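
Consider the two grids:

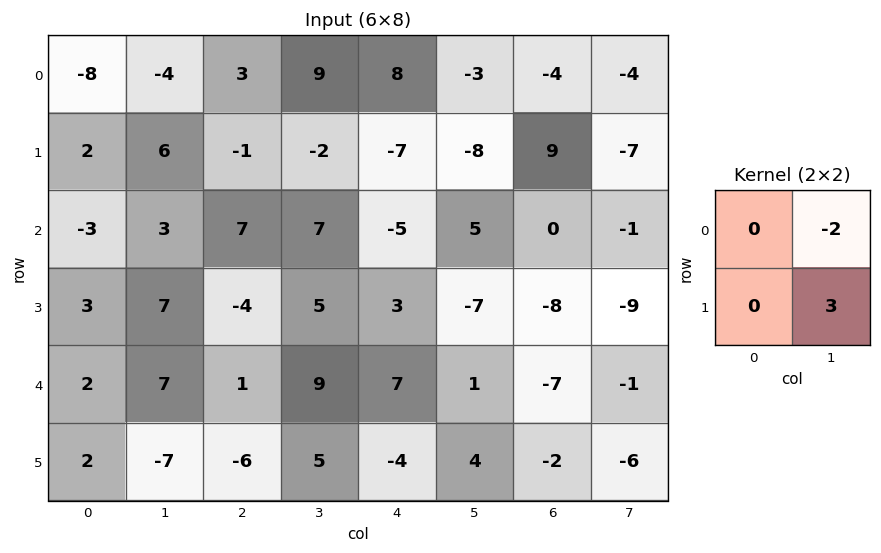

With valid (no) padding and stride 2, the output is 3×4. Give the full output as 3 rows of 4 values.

26 -24 -18 -13
15 1 -31 -25
-35 -3 10 -16

Output[0,0]: The receptive field on the input at this output position is [-8 -4 / 2 6]. Elementwise product with the kernel and sum: -4·-2 + 6·3.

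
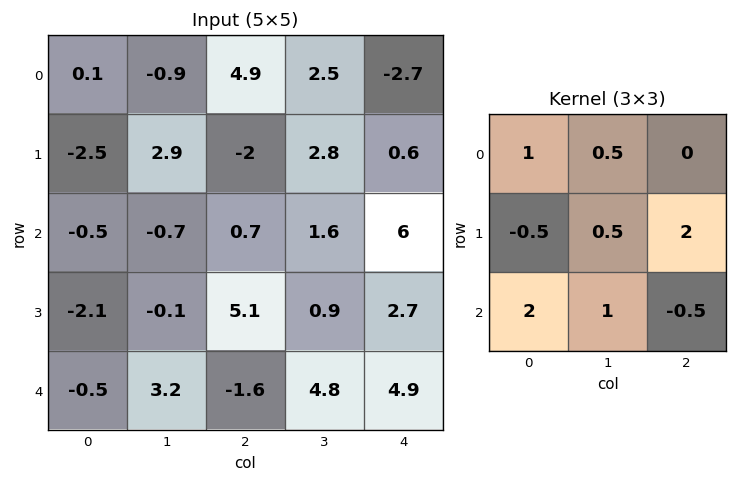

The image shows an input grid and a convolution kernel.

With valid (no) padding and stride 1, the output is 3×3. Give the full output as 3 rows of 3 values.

-3.7 3.2 9.75
-6.6 10.25 21.6
13.35 6.45 3.95

Output[0,0]: The receptive field on the input at this output position is [0.1 -0.9 4.9 / -2.5 2.9 -2 / -0.5 -0.7 0.7]. Elementwise product with the kernel and sum: 0.1·1 + -0.9·0.5 + -2.5·-0.5 + 2.9·0.5 + -2·2 + -0.5·2 + -0.7·1 + 0.7·-0.5.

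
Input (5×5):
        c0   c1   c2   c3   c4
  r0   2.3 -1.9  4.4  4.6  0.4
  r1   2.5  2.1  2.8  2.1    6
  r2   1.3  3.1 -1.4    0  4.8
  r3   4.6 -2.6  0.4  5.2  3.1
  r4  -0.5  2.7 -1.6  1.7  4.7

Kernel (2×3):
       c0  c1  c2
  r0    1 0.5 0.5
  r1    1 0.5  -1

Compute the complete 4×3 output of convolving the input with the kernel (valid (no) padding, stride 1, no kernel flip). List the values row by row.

4.3 4 4.75
9.2 6.95 0.65
5.05 -5.2 0.9
5.95 0.4 -0.9

Output[0,0]: The receptive field on the input at this output position is [2.3 -1.9 4.4 / 2.5 2.1 2.8]. Elementwise product with the kernel and sum: 2.3·1 + -1.9·0.5 + 4.4·0.5 + 2.5·1 + 2.1·0.5 + 2.8·-1.
Output[0,1]: The receptive field on the input at this output position is [-1.9 4.4 4.6 / 2.1 2.8 2.1]. Elementwise product with the kernel and sum: -1.9·1 + 4.4·0.5 + 4.6·0.5 + 2.1·1 + 2.8·0.5 + 2.1·-1.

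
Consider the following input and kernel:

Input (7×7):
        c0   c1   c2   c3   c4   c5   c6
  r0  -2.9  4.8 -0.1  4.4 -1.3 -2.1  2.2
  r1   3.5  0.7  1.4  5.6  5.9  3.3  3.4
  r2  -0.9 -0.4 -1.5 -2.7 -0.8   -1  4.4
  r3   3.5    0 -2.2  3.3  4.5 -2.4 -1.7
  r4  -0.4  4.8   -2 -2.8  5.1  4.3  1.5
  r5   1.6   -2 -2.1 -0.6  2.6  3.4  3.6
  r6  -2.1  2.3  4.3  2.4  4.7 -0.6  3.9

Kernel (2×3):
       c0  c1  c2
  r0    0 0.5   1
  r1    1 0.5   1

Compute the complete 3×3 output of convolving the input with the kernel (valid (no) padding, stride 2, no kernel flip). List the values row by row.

7.55 11 12.1
-0.4 1.8 5.5
-1.1 3.9 11.55

Output[0,0]: The receptive field on the input at this output position is [-2.9 4.8 -0.1 / 3.5 0.7 1.4]. Elementwise product with the kernel and sum: 4.8·0.5 + -0.1·1 + 3.5·1 + 0.7·0.5 + 1.4·1.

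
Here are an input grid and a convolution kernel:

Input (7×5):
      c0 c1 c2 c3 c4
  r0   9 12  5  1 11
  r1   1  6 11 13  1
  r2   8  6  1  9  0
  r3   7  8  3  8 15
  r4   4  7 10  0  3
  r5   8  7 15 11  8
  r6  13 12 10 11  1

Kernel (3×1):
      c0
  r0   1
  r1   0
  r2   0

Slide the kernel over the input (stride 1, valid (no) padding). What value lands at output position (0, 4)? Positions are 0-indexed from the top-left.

11

The receptive field on the input at this output position is [11 / 1 / 0]. Elementwise product with the kernel and sum: 11·1.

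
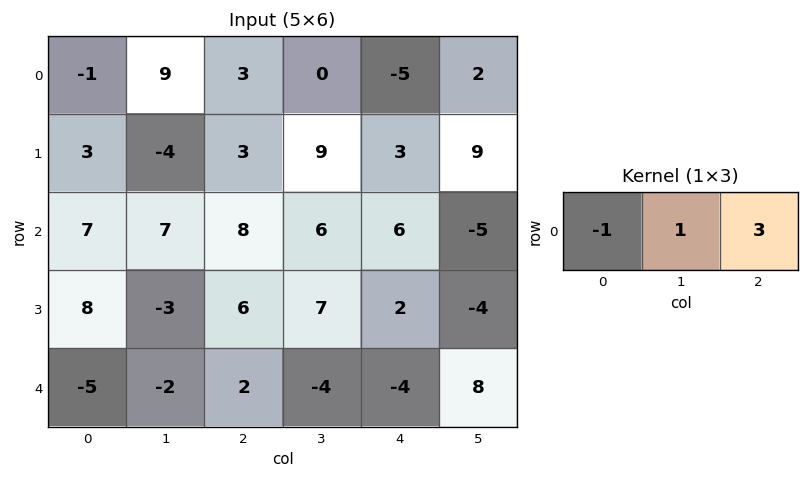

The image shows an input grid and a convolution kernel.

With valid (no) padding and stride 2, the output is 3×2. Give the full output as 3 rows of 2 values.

Output[0,0]: The receptive field on the input at this output position is [-1 9 3]. Elementwise product with the kernel and sum: -1·-1 + 9·1 + 3·3.
Output[0,1]: The receptive field on the input at this output position is [3 0 -5]. Elementwise product with the kernel and sum: 3·-1 + 0·1 + -5·3.

19 -18
24 16
9 -18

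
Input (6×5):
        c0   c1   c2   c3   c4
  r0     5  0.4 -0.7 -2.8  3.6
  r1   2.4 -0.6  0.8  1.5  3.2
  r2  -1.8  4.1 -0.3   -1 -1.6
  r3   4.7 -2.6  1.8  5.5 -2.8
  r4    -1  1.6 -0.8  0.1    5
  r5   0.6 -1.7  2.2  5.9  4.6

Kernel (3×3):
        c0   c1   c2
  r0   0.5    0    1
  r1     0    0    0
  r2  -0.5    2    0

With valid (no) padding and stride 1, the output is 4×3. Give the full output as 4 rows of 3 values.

Output[0,0]: The receptive field on the input at this output position is [5 0.4 -0.7 / 2.4 -0.6 0.8 / -1.8 4.1 -0.3]. Elementwise product with the kernel and sum: 5·0.5 + -0.7·1 + -1.8·-0.5 + 4.1·2.
Output[0,1]: The receptive field on the input at this output position is [0.4 -0.7 -2.8 / -0.6 0.8 1.5 / 4.1 -0.3 -1]. Elementwise product with the kernel and sum: 0.4·0.5 + -2.8·1 + 4.1·-0.5 + -0.3·2.

10.9 -5.25 1.4
-5.55 6.1 13.7
2.5 -1.35 -1.15
0.45 9.45 8.8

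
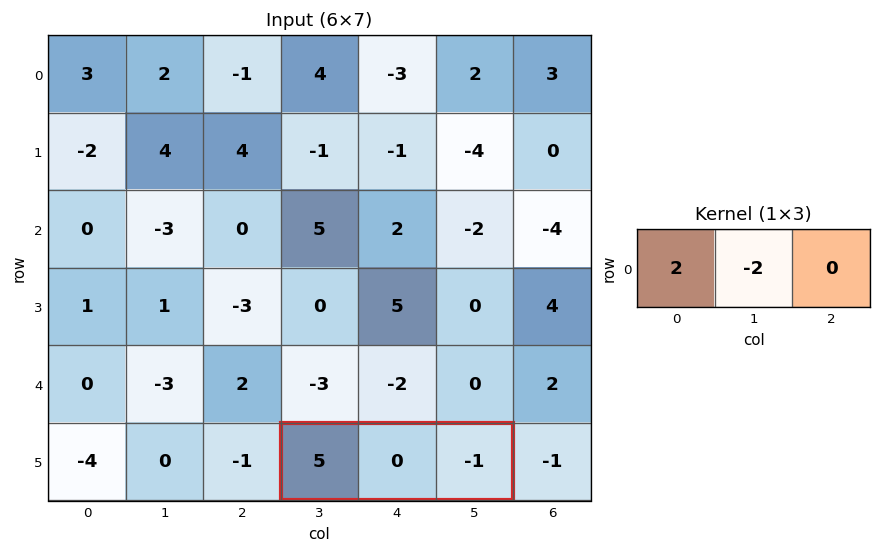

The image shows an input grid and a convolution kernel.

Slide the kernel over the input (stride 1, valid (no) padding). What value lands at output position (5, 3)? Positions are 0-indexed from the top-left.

The receptive field on the input at this output position is [5 0 -1]. Elementwise product with the kernel and sum: 5·2 + 0·-2.

10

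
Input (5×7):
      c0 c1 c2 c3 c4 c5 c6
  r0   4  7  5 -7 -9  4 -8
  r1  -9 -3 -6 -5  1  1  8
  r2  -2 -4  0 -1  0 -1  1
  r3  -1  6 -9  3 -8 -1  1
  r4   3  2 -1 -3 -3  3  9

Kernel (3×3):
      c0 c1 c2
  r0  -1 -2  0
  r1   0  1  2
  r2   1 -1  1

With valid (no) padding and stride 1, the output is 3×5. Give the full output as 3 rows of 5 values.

-31 -38 7 26 20
-5 31 -5 11 -8
-2 1 -12 -6 6

Output[0,0]: The receptive field on the input at this output position is [4 7 5 / -9 -3 -6 / -2 -4 0]. Elementwise product with the kernel and sum: 4·-1 + 7·-2 + -3·1 + -6·2 + -2·1 + -4·-1 + 0·1.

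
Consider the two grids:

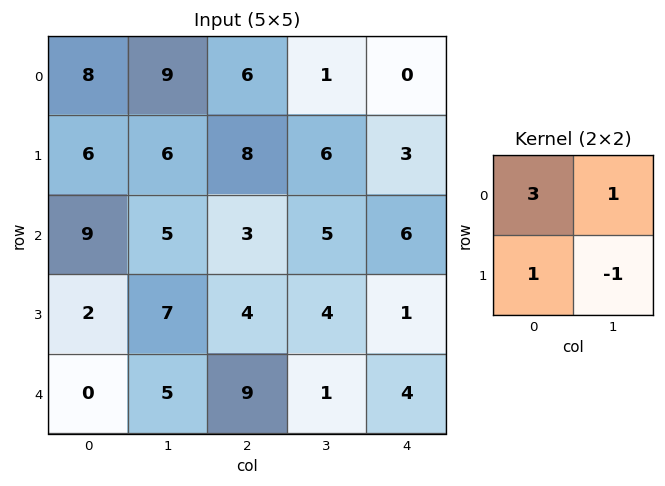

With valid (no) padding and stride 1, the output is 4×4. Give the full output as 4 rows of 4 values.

Output[0,0]: The receptive field on the input at this output position is [8 9 / 6 6]. Elementwise product with the kernel and sum: 8·3 + 9·1 + 6·1 + 6·-1.
Output[0,1]: The receptive field on the input at this output position is [9 6 / 6 8]. Elementwise product with the kernel and sum: 9·3 + 6·1 + 6·1 + 8·-1.

33 31 21 6
28 28 28 20
27 21 14 24
8 21 24 10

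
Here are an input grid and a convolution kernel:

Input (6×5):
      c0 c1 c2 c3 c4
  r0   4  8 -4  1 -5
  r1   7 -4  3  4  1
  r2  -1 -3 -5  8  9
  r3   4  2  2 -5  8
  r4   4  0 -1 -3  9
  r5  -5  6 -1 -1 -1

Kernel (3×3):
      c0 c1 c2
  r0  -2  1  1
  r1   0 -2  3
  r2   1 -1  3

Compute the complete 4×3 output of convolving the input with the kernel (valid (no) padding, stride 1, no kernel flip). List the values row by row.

0 13 13
-16 34 41
-3 -18 90
-21 -10 29

Output[0,0]: The receptive field on the input at this output position is [4 8 -4 / 7 -4 3 / -1 -3 -5]. Elementwise product with the kernel and sum: 4·-2 + 8·1 + -4·1 + -4·-2 + 3·3 + -1·1 + -3·-1 + -5·3.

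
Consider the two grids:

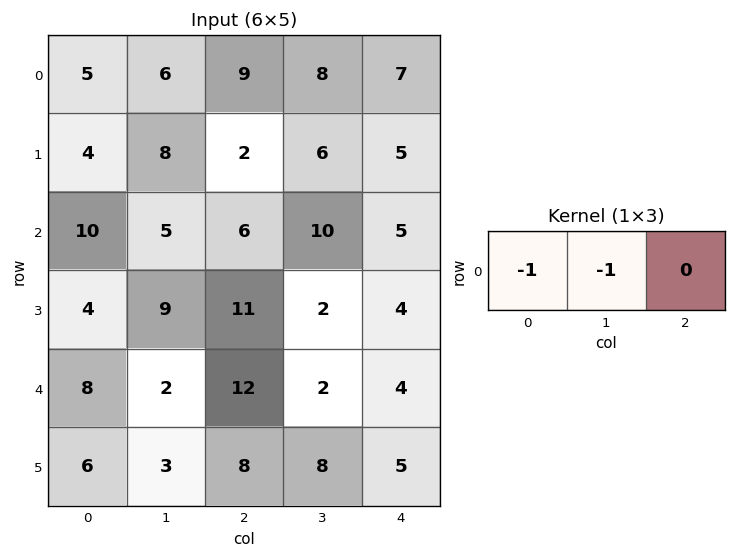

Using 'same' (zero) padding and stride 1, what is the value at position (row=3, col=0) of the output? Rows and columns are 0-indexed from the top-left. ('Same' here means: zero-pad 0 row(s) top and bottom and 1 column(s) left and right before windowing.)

The receptive field on the zero-padded input at this output position is [0 4 9]. Elementwise product with the kernel and sum: 0·-1 + 4·-1.

-4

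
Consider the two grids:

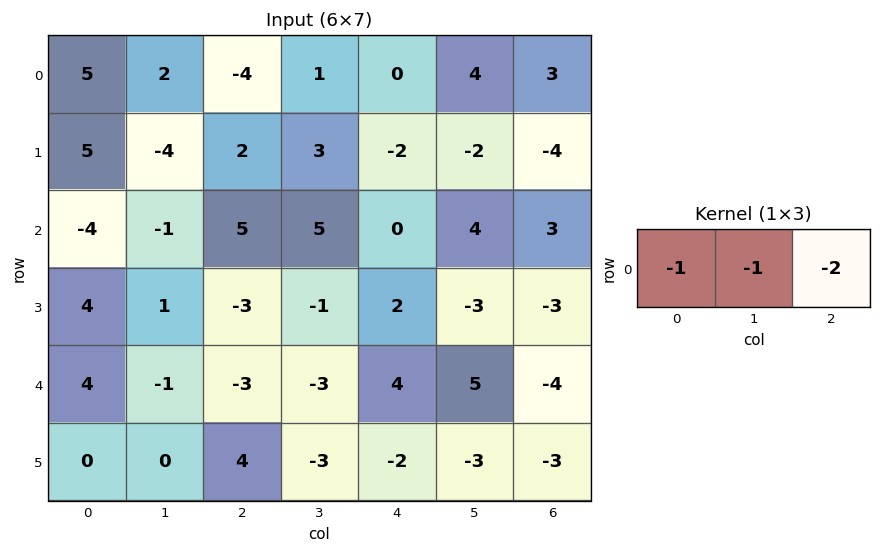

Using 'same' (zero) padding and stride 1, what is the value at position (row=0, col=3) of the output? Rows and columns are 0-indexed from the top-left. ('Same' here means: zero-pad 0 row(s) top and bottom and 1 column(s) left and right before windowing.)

3

The receptive field on the zero-padded input at this output position is [-4 1 0]. Elementwise product with the kernel and sum: -4·-1 + 1·-1 + 0·-2.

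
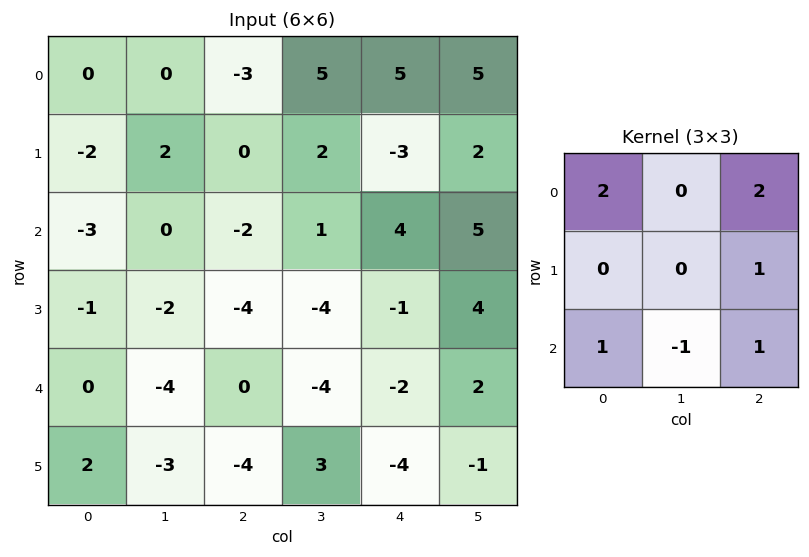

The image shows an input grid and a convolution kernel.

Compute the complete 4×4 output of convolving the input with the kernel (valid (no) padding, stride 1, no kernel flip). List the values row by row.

Output[0,0]: The receptive field on the input at this output position is [0 0 -3 / -2 2 0 / -3 0 -2]. Elementwise product with the kernel and sum: 0·2 + -3·2 + 0·1 + -3·1 + 0·-1 + -2·1.
Output[0,1]: The receptive field on the input at this output position is [0 -3 5 / 2 0 2 / 0 -2 1]. Elementwise product with the kernel and sum: 0·2 + 5·2 + 2·1 + 0·1 + -2·-1 + 1·1.

-11 15 2 24
-9 7 -3 14
-10 -10 5 16
-9 -12 -23 8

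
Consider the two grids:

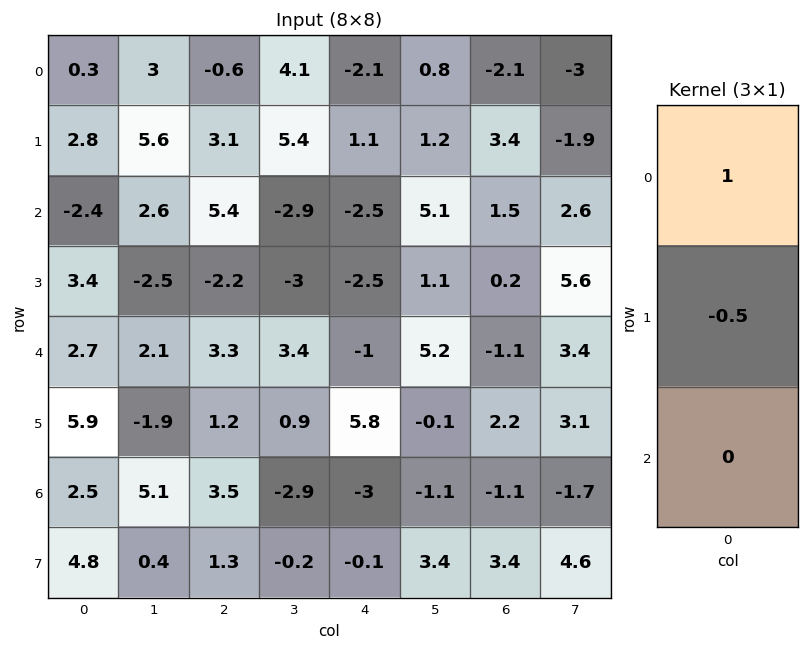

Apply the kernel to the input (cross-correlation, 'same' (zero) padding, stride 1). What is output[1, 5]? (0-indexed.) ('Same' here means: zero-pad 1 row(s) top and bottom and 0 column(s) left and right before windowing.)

0.2

The receptive field on the zero-padded input at this output position is [0.8 / 1.2 / 5.1]. Elementwise product with the kernel and sum: 0.8·1 + 1.2·-0.5.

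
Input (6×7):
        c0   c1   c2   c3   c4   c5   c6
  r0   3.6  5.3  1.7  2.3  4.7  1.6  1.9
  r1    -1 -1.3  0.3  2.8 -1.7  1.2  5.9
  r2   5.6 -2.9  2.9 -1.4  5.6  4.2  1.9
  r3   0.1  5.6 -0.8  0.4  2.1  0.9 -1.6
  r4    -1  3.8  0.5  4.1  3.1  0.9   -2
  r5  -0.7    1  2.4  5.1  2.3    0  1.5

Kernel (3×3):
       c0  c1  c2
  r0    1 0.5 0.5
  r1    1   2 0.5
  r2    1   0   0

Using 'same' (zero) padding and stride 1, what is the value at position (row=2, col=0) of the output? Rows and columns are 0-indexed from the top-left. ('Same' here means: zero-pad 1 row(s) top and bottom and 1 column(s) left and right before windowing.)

The receptive field on the zero-padded input at this output position is [0 -1 -1.3 / 0 5.6 -2.9 / 0 0.1 5.6]. Elementwise product with the kernel and sum: 0·1 + -1·0.5 + -1.3·0.5 + 0·1 + 5.6·2 + -2.9·0.5 + 0·1.

8.6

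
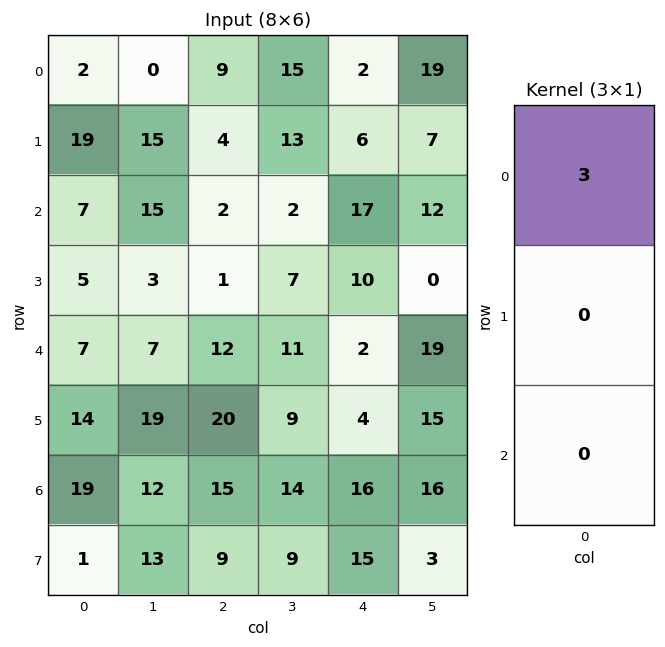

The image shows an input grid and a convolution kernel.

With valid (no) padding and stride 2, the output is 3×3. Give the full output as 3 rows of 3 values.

Output[0,0]: The receptive field on the input at this output position is [2 / 19 / 7]. Elementwise product with the kernel and sum: 2·3.

6 27 6
21 6 51
21 36 6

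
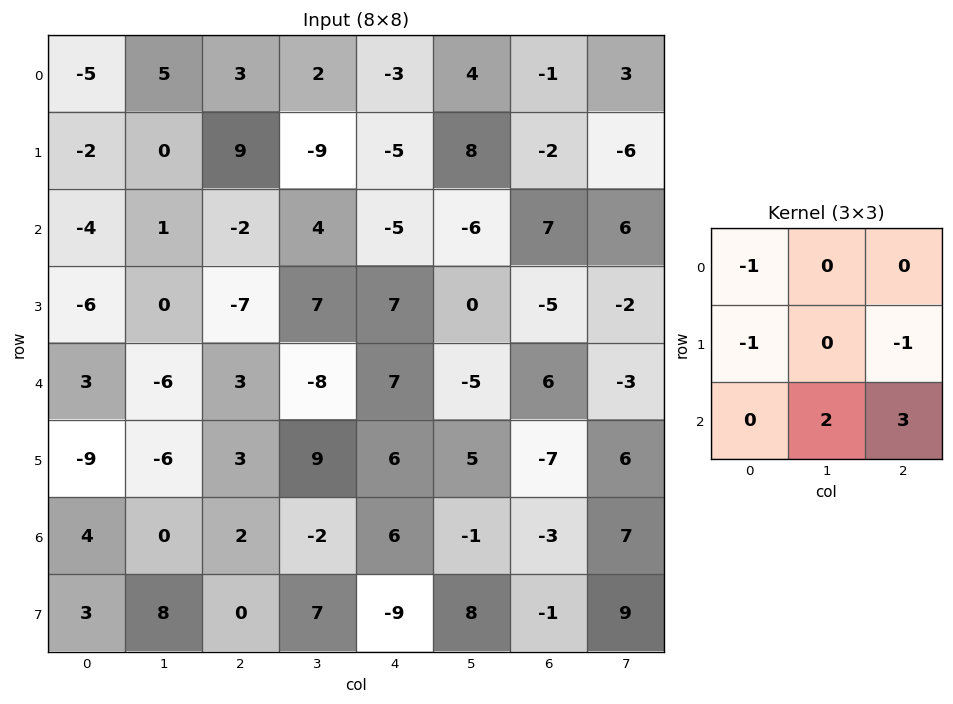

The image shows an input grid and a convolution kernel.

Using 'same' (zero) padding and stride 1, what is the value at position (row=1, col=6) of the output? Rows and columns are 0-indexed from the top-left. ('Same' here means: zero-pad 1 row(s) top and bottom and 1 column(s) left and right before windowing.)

The receptive field on the zero-padded input at this output position is [4 -1 3 / 8 -2 -6 / -6 7 6]. Elementwise product with the kernel and sum: 4·-1 + 8·-1 + -6·-1 + 7·2 + 6·3.

26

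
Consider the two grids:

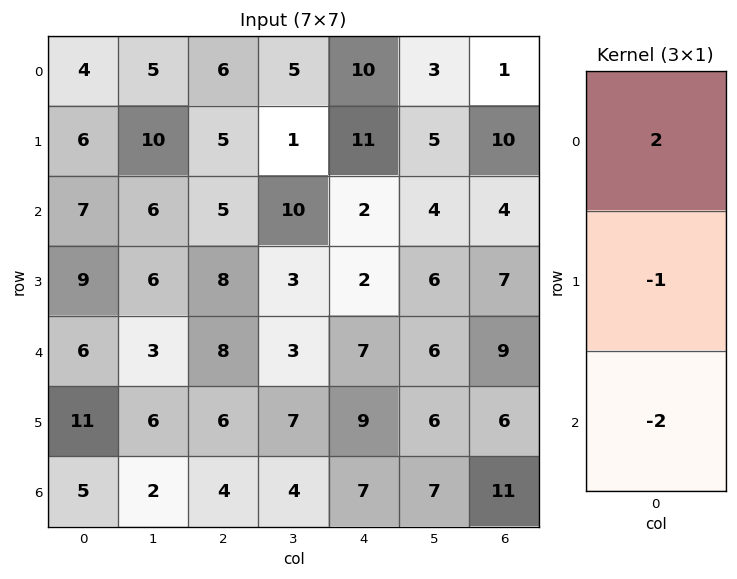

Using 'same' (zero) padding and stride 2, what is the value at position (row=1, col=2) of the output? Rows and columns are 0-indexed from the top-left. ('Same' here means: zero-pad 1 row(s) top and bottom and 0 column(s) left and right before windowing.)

16

The receptive field on the zero-padded input at this output position is [11 / 2 / 2]. Elementwise product with the kernel and sum: 11·2 + 2·-1 + 2·-2.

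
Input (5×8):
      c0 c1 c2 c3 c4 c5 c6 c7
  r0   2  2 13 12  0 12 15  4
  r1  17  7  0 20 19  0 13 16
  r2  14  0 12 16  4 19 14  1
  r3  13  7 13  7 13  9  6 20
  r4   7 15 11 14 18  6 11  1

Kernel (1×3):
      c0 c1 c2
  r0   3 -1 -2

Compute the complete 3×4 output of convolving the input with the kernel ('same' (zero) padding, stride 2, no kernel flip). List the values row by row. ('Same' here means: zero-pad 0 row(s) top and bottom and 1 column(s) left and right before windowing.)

-6 -31 12 13
-14 -44 6 41
-37 6 12 5

Output[0,0]: The receptive field on the zero-padded input at this output position is [0 2 2]. Elementwise product with the kernel and sum: 0·3 + 2·-1 + 2·-2.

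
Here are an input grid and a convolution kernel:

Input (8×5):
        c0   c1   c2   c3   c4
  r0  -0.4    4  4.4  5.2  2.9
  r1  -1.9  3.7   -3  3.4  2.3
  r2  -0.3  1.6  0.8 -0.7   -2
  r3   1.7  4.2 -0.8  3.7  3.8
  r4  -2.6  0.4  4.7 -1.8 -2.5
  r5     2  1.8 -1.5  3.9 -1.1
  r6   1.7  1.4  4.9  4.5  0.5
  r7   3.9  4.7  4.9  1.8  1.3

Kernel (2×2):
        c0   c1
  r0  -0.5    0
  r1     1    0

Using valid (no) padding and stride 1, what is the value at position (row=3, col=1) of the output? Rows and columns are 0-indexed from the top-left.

The receptive field on the input at this output position is [4.2 -0.8 / 0.4 4.7]. Elementwise product with the kernel and sum: 4.2·-0.5 + 0.4·1.

-1.7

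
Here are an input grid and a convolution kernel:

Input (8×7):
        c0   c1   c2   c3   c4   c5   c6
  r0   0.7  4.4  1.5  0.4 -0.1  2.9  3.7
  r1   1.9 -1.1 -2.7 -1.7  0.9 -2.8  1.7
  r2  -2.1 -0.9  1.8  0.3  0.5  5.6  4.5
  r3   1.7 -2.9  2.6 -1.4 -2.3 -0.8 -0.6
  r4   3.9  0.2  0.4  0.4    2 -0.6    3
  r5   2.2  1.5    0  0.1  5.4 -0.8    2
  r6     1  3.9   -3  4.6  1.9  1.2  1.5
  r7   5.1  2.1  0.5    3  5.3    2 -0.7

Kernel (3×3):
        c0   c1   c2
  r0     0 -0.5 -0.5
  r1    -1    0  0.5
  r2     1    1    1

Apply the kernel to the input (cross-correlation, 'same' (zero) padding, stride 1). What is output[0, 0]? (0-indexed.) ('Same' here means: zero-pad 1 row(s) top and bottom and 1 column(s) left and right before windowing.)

The receptive field on the zero-padded input at this output position is [0 0 0 / 0 0.7 4.4 / 0 1.9 -1.1]. Elementwise product with the kernel and sum: 0·-0.5 + 0·-0.5 + 0·-1 + 4.4·0.5 + 0·1 + 1.9·1 + -1.1·1.

3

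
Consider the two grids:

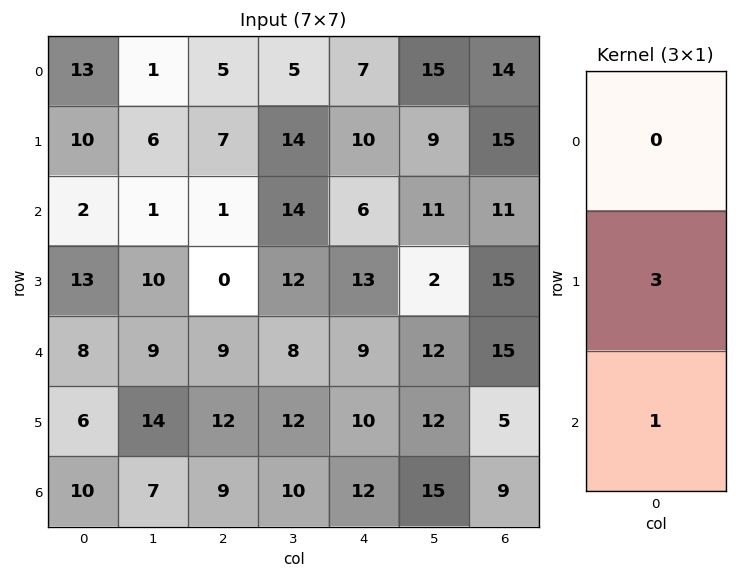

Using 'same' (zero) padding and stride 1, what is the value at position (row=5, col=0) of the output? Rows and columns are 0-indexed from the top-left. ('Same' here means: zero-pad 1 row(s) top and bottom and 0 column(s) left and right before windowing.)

28

The receptive field on the zero-padded input at this output position is [8 / 6 / 10]. Elementwise product with the kernel and sum: 6·3 + 10·1.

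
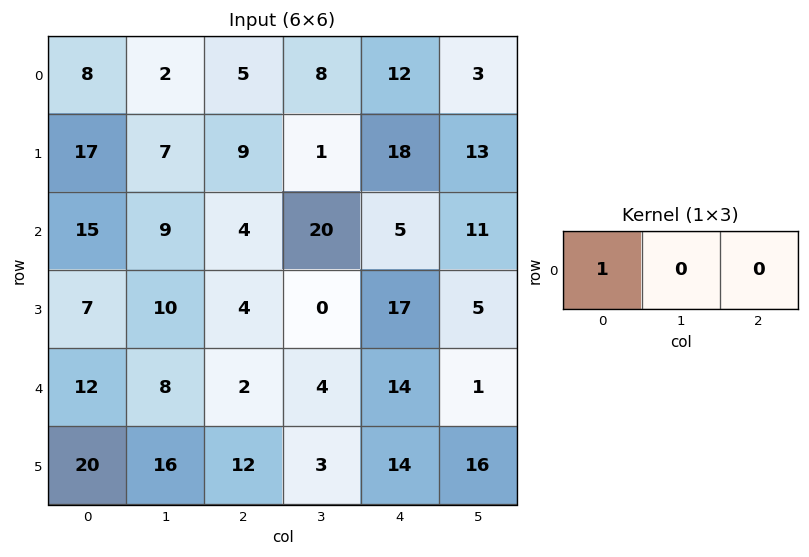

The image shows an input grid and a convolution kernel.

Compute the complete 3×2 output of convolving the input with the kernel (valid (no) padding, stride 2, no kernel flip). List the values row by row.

8 5
15 4
12 2

Output[0,0]: The receptive field on the input at this output position is [8 2 5]. Elementwise product with the kernel and sum: 8·1.
Output[0,1]: The receptive field on the input at this output position is [5 8 12]. Elementwise product with the kernel and sum: 5·1.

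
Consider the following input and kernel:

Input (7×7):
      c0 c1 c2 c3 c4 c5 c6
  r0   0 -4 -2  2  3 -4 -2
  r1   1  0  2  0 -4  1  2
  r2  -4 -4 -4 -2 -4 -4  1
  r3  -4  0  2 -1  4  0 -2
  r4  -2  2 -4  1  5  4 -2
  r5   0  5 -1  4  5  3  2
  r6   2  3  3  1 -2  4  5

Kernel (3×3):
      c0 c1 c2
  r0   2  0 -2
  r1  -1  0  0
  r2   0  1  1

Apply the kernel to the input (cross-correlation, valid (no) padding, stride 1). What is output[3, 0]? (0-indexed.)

The receptive field on the input at this output position is [-4 0 2 / -2 2 -4 / 0 5 -1]. Elementwise product with the kernel and sum: -4·2 + 2·-2 + -2·-1 + 5·1 + -1·1.

-6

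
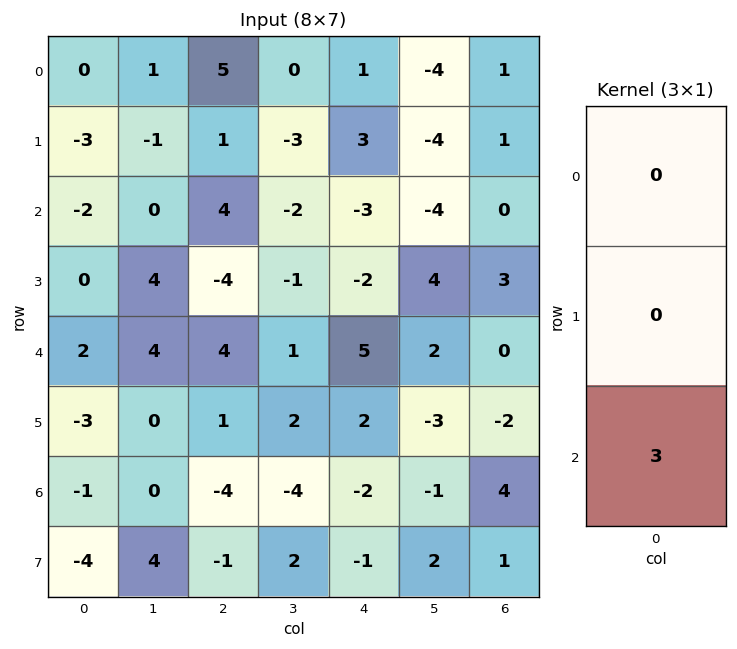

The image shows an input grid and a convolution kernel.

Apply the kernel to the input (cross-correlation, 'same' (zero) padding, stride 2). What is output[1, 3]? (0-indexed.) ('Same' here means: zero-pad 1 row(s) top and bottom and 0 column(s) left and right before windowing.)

9

The receptive field on the zero-padded input at this output position is [1 / 0 / 3]. Elementwise product with the kernel and sum: 3·3.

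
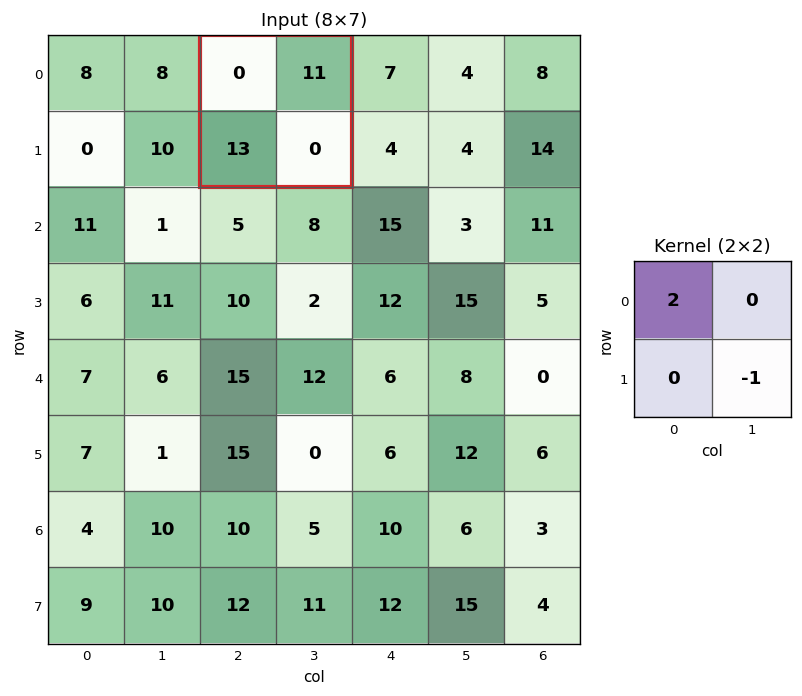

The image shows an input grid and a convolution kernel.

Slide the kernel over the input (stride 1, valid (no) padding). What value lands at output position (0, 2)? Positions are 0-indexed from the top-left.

0

The receptive field on the input at this output position is [0 11 / 13 0]. Elementwise product with the kernel and sum: 0·2 + 0·-1.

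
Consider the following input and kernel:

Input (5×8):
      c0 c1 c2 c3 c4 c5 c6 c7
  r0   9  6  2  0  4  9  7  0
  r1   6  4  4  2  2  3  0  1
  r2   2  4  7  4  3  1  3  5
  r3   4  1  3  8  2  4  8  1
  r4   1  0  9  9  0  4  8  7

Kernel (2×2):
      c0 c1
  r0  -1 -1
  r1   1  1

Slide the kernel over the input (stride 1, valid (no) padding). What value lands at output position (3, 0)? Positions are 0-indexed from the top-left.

-4

The receptive field on the input at this output position is [4 1 / 1 0]. Elementwise product with the kernel and sum: 4·-1 + 1·-1 + 1·1 + 0·1.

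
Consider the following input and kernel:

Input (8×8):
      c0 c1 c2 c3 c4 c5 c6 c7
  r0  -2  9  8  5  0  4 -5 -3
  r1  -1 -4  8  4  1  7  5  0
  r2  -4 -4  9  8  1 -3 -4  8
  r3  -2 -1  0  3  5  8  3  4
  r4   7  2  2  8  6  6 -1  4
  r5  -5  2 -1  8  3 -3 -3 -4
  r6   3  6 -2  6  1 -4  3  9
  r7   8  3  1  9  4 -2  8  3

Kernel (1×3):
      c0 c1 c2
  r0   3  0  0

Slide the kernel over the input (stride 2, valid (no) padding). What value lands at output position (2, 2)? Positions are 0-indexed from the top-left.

The receptive field on the input at this output position is [6 6 -1]. Elementwise product with the kernel and sum: 6·3.

18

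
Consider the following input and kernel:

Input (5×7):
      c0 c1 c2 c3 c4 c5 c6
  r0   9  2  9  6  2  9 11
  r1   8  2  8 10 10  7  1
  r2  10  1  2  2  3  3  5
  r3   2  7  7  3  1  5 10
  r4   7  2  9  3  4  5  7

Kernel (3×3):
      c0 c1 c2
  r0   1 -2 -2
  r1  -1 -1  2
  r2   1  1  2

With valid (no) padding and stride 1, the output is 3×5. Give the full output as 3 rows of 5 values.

Output[0,0]: The receptive field on the input at this output position is [9 2 9 / 8 2 8 / 10 1 2]. Elementwise product with the kernel and sum: 9·1 + 2·-2 + 9·-2 + 8·-1 + 2·-1 + 8·2 + 10·1 + 1·1 + 2·2.

8 -11 5 -11 -37
4 -13 -18 -9 24
36 2 4 13 24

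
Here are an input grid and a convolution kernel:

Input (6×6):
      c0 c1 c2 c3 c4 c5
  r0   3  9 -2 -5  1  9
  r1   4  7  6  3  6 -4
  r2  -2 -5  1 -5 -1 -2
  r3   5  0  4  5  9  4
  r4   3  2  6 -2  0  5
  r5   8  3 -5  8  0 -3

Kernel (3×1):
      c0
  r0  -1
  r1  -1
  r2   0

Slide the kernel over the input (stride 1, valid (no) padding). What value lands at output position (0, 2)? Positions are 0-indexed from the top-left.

The receptive field on the input at this output position is [-2 / 6 / 1]. Elementwise product with the kernel and sum: -2·-1 + 6·-1.

-4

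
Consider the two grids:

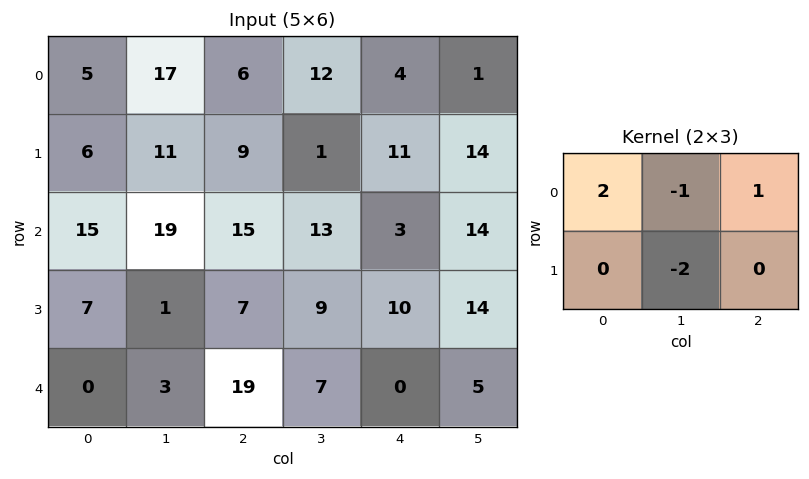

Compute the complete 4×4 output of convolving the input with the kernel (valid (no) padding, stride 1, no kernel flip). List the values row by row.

Output[0,0]: The receptive field on the input at this output position is [5 17 6 / 6 11 9]. Elementwise product with the kernel and sum: 5·2 + 17·-1 + 6·1 + 11·-2.
Output[0,1]: The receptive field on the input at this output position is [17 6 12 / 11 9 1]. Elementwise product with the kernel and sum: 17·2 + 6·-1 + 12·1 + 9·-2.

-23 22 2 -1
-28 -16 2 -1
24 22 2 17
14 -34 1 22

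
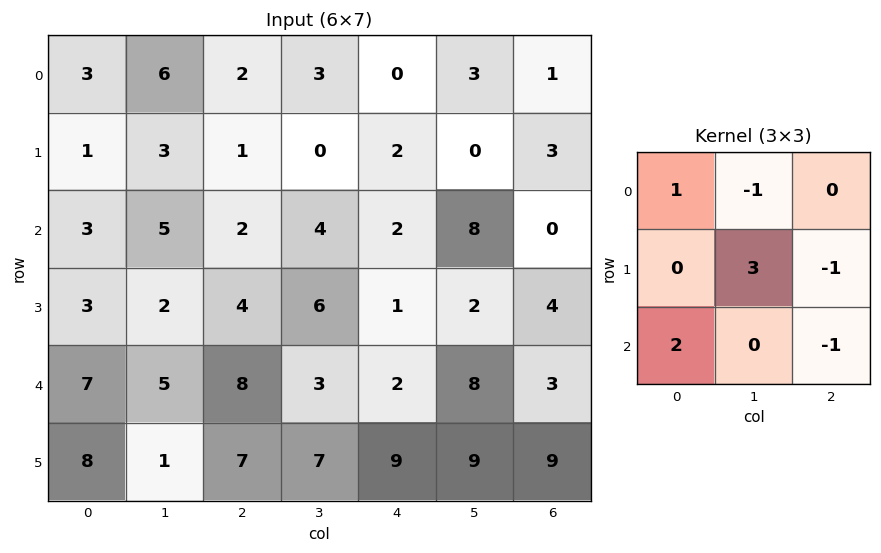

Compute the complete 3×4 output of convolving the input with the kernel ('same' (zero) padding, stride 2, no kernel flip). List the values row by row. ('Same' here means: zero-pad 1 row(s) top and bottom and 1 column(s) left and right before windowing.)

Output[0,0]: The receptive field on the zero-padded input at this output position is [0 0 0 / 0 3 6 / 0 1 3]. Elementwise product with the kernel and sum: 0·1 + 0·-1 + 3·3 + 6·-1 + 0·2 + 3·-1.
Output[0,1]: The receptive field on the zero-padded input at this output position is [0 0 0 / 6 2 3 / 3 1 0]. Elementwise product with the kernel and sum: 0·1 + 0·-1 + 2·3 + 3·-1 + 3·2 + 0·-1.

0 9 -3 3
1 2 6 1
12 14 8 25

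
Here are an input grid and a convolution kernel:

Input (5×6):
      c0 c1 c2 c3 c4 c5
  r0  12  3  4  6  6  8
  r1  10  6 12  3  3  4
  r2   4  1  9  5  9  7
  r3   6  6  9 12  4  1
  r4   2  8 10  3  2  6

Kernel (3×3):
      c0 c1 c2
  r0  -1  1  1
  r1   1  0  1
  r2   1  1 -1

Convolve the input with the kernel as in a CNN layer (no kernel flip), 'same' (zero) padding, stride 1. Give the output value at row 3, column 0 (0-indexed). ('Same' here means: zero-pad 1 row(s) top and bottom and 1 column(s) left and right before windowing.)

The receptive field on the zero-padded input at this output position is [0 4 1 / 0 6 6 / 0 2 8]. Elementwise product with the kernel and sum: 0·-1 + 4·1 + 1·1 + 0·1 + 6·1 + 0·1 + 2·1 + 8·-1.

5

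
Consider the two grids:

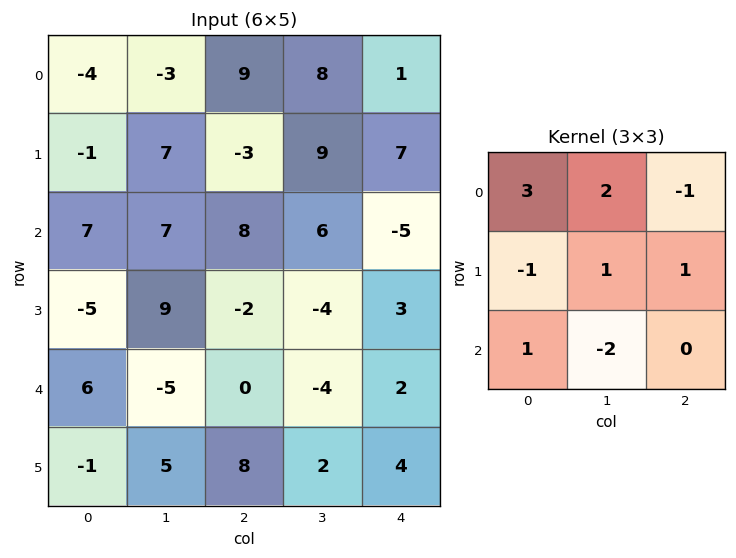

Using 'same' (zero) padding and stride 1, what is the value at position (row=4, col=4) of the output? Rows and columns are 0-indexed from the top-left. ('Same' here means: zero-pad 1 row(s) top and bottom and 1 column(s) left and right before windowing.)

The receptive field on the zero-padded input at this output position is [-4 3 0 / -4 2 0 / 2 4 0]. Elementwise product with the kernel and sum: -4·3 + 3·2 + 0·-1 + -4·-1 + 2·1 + 0·1 + 2·1 + 4·-2.

-6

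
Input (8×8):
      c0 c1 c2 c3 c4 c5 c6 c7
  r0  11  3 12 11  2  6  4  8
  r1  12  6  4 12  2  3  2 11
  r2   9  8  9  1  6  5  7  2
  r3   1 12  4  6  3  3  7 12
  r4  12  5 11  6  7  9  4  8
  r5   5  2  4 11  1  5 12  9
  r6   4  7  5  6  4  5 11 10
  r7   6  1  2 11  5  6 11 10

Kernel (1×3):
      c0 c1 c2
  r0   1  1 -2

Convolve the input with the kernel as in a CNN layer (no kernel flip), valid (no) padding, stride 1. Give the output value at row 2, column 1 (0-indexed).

15

The receptive field on the input at this output position is [8 9 1]. Elementwise product with the kernel and sum: 8·1 + 9·1 + 1·-2.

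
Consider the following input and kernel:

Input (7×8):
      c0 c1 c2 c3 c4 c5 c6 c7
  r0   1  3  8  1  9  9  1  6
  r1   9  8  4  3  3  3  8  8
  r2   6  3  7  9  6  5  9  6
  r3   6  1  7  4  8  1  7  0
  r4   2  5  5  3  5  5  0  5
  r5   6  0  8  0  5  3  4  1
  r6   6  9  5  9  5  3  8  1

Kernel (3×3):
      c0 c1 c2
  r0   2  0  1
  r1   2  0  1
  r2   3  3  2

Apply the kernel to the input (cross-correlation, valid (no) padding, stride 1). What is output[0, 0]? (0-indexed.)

73

The receptive field on the input at this output position is [1 3 8 / 9 8 4 / 6 3 7]. Elementwise product with the kernel and sum: 1·2 + 8·1 + 9·2 + 4·1 + 6·3 + 3·3 + 7·2.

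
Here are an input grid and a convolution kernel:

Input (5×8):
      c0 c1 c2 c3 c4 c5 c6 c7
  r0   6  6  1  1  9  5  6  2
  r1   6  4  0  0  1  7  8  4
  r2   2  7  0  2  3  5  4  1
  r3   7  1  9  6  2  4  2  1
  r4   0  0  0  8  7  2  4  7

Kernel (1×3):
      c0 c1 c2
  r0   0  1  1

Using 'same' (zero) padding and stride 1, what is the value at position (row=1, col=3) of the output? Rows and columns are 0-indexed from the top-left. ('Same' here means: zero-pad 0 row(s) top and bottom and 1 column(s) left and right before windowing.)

The receptive field on the zero-padded input at this output position is [0 0 1]. Elementwise product with the kernel and sum: 0·1 + 1·1.

1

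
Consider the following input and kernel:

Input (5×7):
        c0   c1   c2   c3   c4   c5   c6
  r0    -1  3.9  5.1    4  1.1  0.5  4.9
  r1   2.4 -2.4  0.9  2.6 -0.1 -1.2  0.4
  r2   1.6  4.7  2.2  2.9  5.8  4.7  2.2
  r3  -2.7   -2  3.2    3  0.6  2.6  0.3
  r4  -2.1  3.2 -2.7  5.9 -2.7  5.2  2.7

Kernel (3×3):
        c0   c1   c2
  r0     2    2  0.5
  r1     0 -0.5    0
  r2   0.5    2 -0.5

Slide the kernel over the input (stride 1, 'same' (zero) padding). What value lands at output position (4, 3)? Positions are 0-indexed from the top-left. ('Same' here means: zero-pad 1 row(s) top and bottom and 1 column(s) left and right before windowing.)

9.75

The receptive field on the zero-padded input at this output position is [3.2 3 0.6 / -2.7 5.9 -2.7 / 0 0 0]. Elementwise product with the kernel and sum: 3.2·2 + 3·2 + 0.6·0.5 + 5.9·-0.5 + 0·0.5 + 0·2 + 0·-0.5.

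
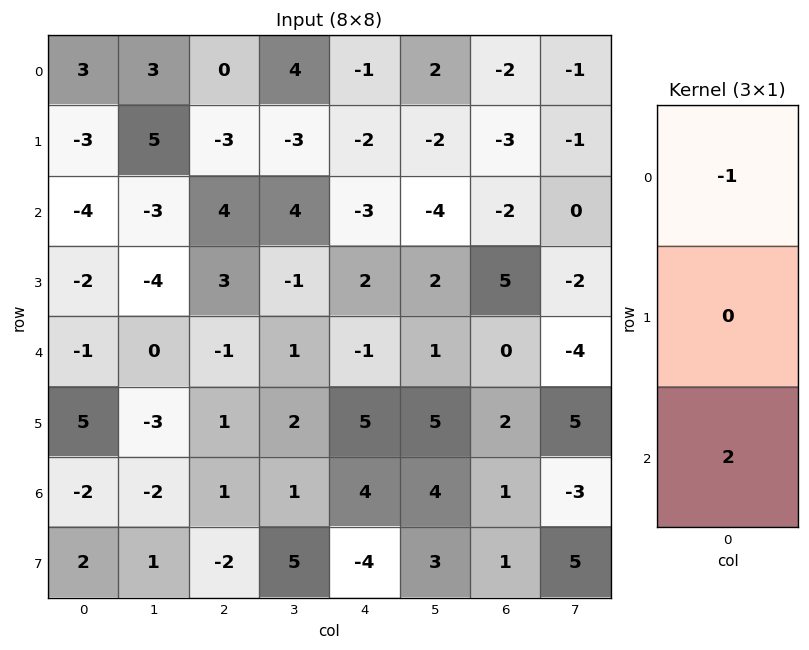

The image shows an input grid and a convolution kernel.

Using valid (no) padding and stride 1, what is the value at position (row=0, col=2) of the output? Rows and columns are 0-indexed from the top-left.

The receptive field on the input at this output position is [0 / -3 / 4]. Elementwise product with the kernel and sum: 0·-1 + 4·2.

8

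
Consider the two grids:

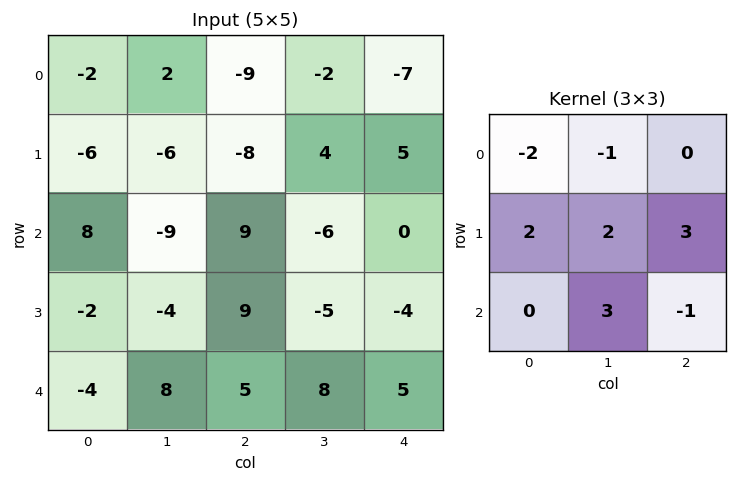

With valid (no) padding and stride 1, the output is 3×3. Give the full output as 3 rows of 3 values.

Output[0,0]: The receptive field on the input at this output position is [-2 2 -9 / -6 -6 -8 / 8 -9 9]. Elementwise product with the kernel and sum: -2·-2 + 2·-1 + -6·2 + -6·2 + -8·3 + -9·3 + 9·-1.

-82 22 9
22 34 7
27 11 3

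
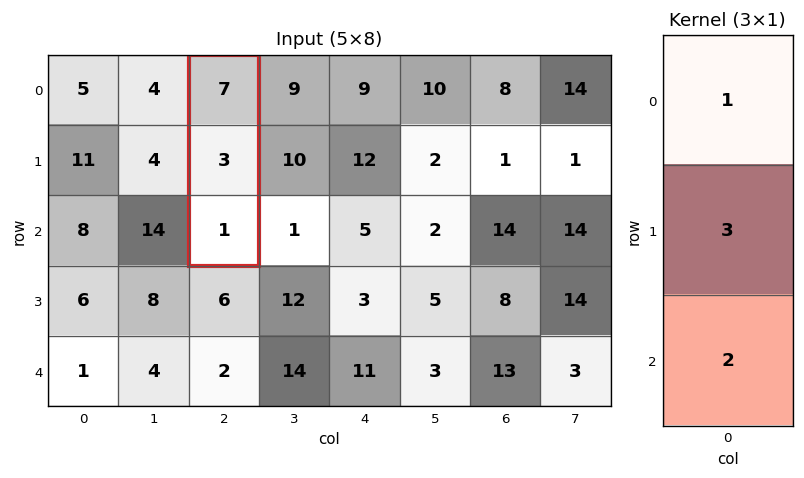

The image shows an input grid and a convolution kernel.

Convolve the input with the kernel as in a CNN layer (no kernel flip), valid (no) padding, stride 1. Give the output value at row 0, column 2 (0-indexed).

18

The receptive field on the input at this output position is [7 / 3 / 1]. Elementwise product with the kernel and sum: 7·1 + 3·3 + 1·2.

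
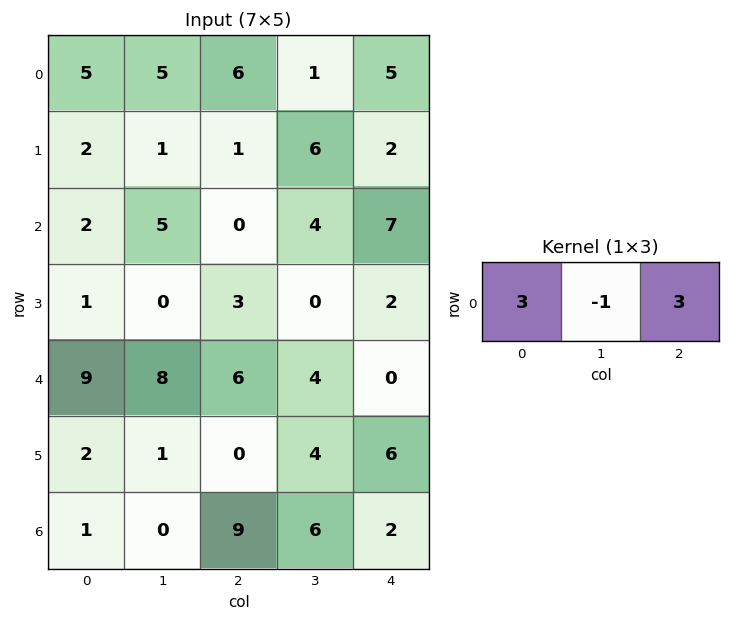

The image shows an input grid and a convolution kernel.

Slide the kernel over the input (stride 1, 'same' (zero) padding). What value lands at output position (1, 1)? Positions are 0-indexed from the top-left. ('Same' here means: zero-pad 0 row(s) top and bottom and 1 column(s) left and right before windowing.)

The receptive field on the zero-padded input at this output position is [2 1 1]. Elementwise product with the kernel and sum: 2·3 + 1·-1 + 1·3.

8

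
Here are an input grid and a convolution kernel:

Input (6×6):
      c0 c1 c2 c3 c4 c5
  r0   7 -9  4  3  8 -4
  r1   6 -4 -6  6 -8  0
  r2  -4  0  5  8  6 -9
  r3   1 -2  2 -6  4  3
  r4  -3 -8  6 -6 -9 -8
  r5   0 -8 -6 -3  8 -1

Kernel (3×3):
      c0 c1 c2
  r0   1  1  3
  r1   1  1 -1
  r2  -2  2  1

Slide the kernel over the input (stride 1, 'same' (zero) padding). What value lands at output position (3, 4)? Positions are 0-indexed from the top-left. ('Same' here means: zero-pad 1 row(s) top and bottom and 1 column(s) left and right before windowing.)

-32

The receptive field on the zero-padded input at this output position is [8 6 -9 / -6 4 3 / -6 -9 -8]. Elementwise product with the kernel and sum: 8·1 + 6·1 + -9·3 + -6·1 + 4·1 + 3·-1 + -6·-2 + -9·2 + -8·1.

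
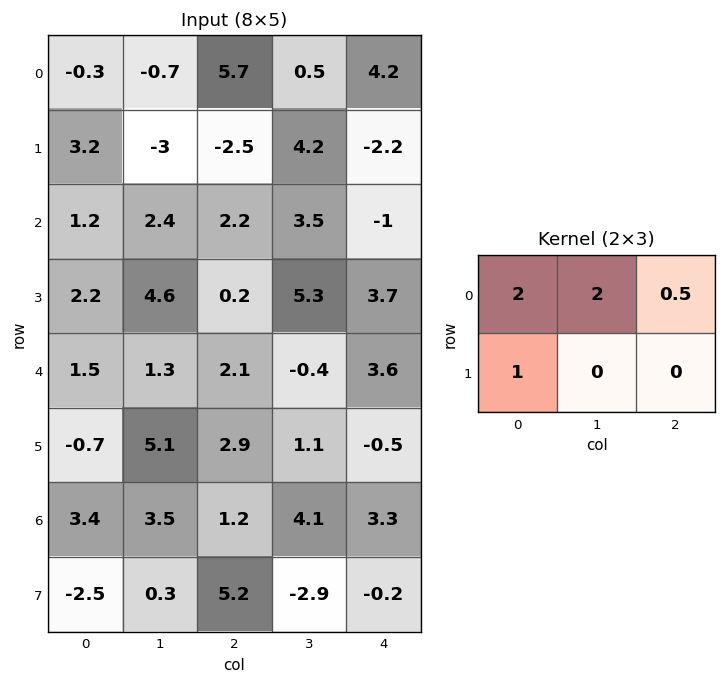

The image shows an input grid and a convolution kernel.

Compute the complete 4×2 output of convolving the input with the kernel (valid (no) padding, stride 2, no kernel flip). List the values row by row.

Output[0,0]: The receptive field on the input at this output position is [-0.3 -0.7 5.7 / 3.2 -3 -2.5]. Elementwise product with the kernel and sum: -0.3·2 + -0.7·2 + 5.7·0.5 + 3.2·1.

4.05 12
10.5 11.1
5.95 8.1
11.9 17.45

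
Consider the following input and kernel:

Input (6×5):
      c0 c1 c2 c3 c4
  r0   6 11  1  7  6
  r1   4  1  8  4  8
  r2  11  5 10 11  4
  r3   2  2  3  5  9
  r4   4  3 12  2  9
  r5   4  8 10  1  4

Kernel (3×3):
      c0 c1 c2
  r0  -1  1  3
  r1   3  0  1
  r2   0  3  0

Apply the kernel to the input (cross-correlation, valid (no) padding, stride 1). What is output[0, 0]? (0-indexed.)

The receptive field on the input at this output position is [6 11 1 / 4 1 8 / 11 5 10]. Elementwise product with the kernel and sum: 6·-1 + 11·1 + 1·3 + 4·3 + 8·1 + 5·3.

43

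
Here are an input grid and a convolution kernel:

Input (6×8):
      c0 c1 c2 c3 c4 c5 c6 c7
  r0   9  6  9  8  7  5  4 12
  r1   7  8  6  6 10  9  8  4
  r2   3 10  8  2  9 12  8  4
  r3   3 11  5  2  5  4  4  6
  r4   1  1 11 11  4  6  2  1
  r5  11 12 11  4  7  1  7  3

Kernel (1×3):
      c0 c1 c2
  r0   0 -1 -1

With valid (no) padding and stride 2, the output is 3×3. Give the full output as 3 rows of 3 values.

-15 -15 -9
-18 -11 -20
-12 -15 -8

Output[0,0]: The receptive field on the input at this output position is [9 6 9]. Elementwise product with the kernel and sum: 6·-1 + 9·-1.
Output[0,1]: The receptive field on the input at this output position is [9 8 7]. Elementwise product with the kernel and sum: 8·-1 + 7·-1.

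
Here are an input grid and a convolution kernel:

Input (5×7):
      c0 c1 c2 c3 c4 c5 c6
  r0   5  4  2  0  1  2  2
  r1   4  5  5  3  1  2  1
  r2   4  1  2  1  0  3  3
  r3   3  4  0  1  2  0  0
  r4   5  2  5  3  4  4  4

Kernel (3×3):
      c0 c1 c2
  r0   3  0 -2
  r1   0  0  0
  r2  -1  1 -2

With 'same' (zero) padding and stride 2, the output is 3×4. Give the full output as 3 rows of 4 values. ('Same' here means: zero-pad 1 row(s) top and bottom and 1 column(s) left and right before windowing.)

Output[0,0]: The receptive field on the zero-padded input at this output position is [0 0 0 / 0 5 4 / 0 4 5]. Elementwise product with the kernel and sum: 0·3 + 0·-2 + 0·-1 + 4·1 + 5·-2.
Output[0,1]: The receptive field on the zero-padded input at this output position is [0 0 0 / 4 2 0 / 5 5 3]. Elementwise product with the kernel and sum: 0·3 + 0·-2 + 5·-1 + 5·1 + 3·-2.

-6 -6 -6 -1
-15 3 6 6
-8 10 3 0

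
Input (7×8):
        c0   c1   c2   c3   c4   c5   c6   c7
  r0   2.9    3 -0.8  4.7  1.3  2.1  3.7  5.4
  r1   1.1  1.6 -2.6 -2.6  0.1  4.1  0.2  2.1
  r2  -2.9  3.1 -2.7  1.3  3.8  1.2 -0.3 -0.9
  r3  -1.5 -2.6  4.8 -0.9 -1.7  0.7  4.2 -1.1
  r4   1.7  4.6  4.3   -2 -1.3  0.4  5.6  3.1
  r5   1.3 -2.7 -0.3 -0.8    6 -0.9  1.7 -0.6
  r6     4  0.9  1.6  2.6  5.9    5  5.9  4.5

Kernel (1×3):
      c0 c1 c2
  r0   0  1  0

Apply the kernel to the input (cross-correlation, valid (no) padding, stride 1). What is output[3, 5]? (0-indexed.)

The receptive field on the input at this output position is [0.7 4.2 -1.1]. Elementwise product with the kernel and sum: 4.2·1.

4.2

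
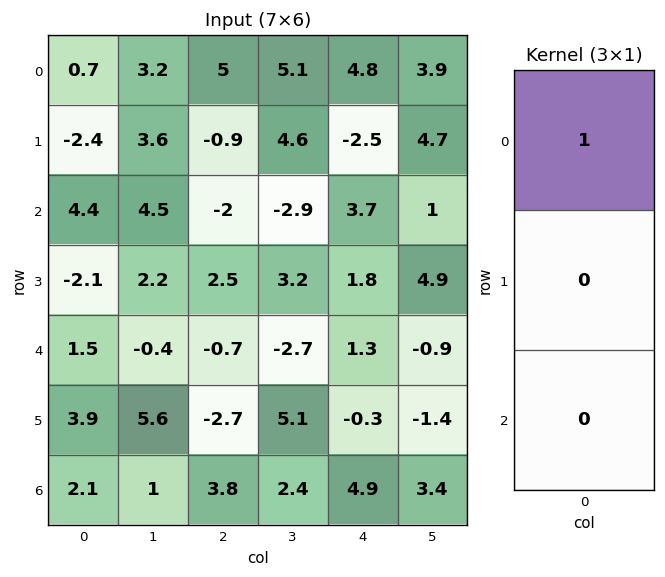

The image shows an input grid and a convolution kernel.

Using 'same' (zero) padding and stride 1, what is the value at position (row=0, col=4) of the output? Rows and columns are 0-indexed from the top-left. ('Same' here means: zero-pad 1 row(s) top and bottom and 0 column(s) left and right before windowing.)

0

The receptive field on the zero-padded input at this output position is [0 / 4.8 / -2.5]. Elementwise product with the kernel and sum: 0·1.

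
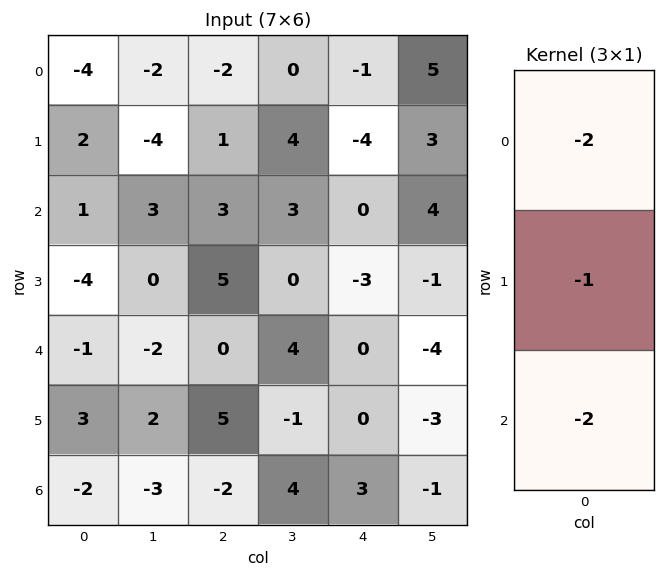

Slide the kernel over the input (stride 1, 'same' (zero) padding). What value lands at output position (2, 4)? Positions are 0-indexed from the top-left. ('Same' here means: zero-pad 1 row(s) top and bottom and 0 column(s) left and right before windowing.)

14

The receptive field on the zero-padded input at this output position is [-4 / 0 / -3]. Elementwise product with the kernel and sum: -4·-2 + 0·-1 + -3·-2.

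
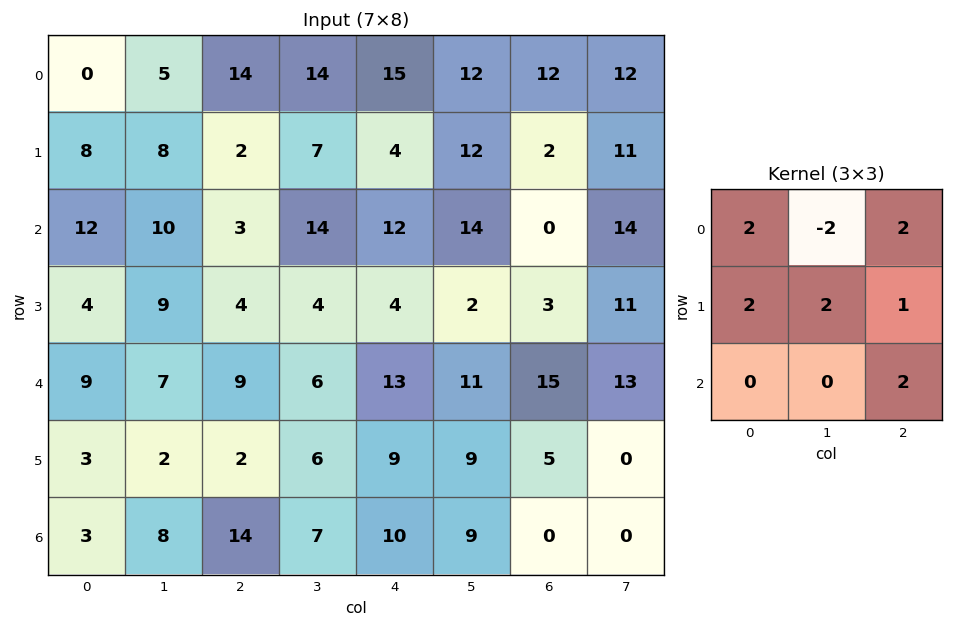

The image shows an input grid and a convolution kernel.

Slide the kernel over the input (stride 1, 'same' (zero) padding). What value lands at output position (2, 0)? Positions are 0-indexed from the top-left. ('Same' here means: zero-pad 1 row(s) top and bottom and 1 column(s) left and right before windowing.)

The receptive field on the zero-padded input at this output position is [0 8 8 / 0 12 10 / 0 4 9]. Elementwise product with the kernel and sum: 0·2 + 8·-2 + 8·2 + 0·2 + 12·2 + 10·1 + 9·2.

52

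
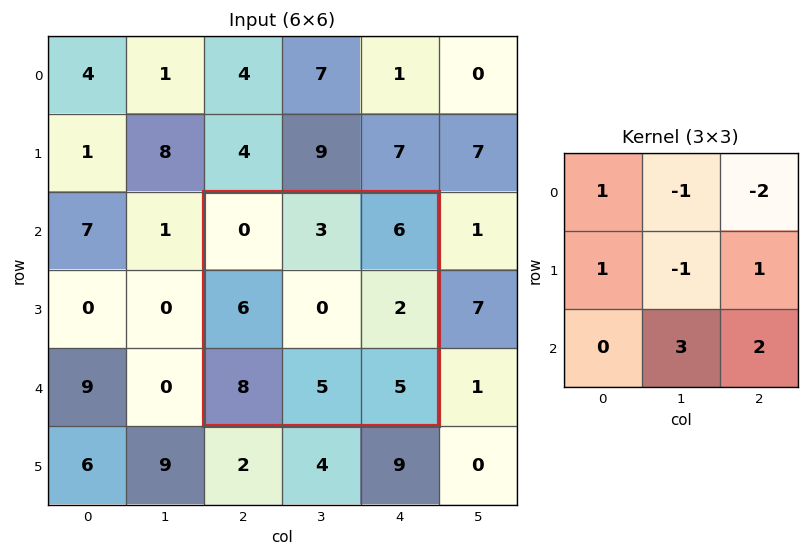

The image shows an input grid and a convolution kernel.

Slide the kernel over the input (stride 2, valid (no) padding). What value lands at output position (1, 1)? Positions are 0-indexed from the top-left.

18

The receptive field on the input at this output position is [0 3 6 / 6 0 2 / 8 5 5]. Elementwise product with the kernel and sum: 0·1 + 3·-1 + 6·-2 + 6·1 + 0·-1 + 2·1 + 5·3 + 5·2.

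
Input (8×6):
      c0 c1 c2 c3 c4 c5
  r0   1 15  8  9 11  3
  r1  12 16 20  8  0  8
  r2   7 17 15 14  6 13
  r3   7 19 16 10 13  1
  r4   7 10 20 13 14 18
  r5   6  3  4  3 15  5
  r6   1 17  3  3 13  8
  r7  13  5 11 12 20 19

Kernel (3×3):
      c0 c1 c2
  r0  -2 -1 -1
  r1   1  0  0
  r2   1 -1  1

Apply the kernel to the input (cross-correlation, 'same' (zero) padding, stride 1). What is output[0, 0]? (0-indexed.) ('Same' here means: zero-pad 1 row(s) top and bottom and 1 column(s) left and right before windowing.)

The receptive field on the zero-padded input at this output position is [0 0 0 / 0 1 15 / 0 12 16]. Elementwise product with the kernel and sum: 0·-2 + 0·-1 + 0·-1 + 0·1 + 0·1 + 12·-1 + 16·1.

4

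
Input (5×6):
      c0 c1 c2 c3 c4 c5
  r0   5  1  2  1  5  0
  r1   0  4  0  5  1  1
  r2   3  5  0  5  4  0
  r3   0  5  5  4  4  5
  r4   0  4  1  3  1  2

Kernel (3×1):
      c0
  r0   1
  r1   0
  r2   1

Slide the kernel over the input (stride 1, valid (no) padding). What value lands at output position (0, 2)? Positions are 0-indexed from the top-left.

2

The receptive field on the input at this output position is [2 / 0 / 0]. Elementwise product with the kernel and sum: 2·1 + 0·1.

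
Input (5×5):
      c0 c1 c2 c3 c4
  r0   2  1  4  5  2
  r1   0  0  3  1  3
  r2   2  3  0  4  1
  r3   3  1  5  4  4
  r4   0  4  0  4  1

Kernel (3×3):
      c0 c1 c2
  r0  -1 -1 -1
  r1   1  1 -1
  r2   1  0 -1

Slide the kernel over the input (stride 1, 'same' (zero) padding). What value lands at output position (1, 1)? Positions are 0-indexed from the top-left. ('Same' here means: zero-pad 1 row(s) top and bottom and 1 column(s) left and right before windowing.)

The receptive field on the zero-padded input at this output position is [2 1 4 / 0 0 3 / 2 3 0]. Elementwise product with the kernel and sum: 2·-1 + 1·-1 + 4·-1 + 0·1 + 0·1 + 3·-1 + 2·1 + 0·-1.

-8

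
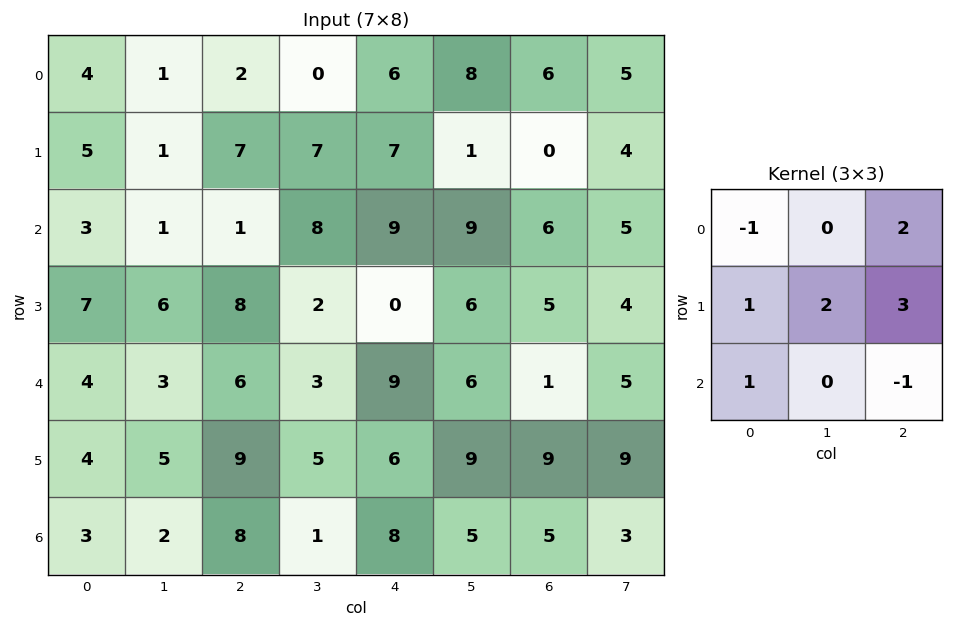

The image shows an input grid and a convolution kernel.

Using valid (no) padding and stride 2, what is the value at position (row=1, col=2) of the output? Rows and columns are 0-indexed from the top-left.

38

The receptive field on the input at this output position is [9 9 6 / 0 6 5 / 9 6 1]. Elementwise product with the kernel and sum: 9·-1 + 6·2 + 0·1 + 6·2 + 5·3 + 9·1 + 1·-1.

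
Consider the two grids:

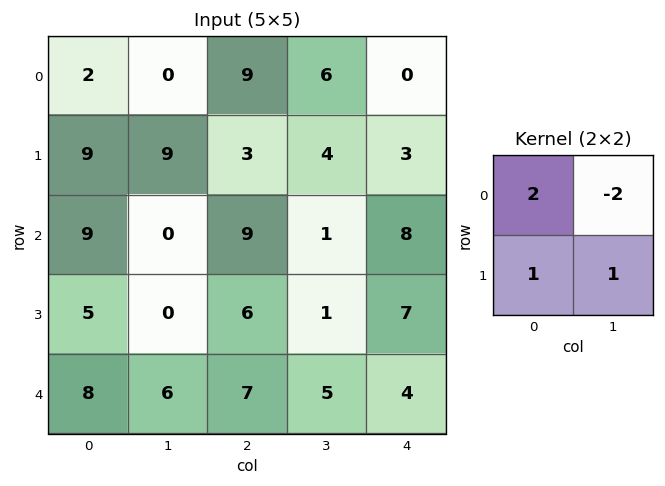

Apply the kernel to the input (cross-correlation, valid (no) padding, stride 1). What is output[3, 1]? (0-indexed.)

1

The receptive field on the input at this output position is [0 6 / 6 7]. Elementwise product with the kernel and sum: 0·2 + 6·-2 + 6·1 + 7·1.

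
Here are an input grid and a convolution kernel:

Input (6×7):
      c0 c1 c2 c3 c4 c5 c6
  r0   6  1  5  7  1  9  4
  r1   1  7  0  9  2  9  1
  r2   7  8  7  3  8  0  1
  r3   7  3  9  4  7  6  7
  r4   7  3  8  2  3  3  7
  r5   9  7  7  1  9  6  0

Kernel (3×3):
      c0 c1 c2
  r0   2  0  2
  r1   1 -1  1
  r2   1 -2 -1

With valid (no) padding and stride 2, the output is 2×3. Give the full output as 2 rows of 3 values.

Output[0,0]: The receptive field on the input at this output position is [6 1 5 / 1 7 0 / 7 8 7]. Elementwise product with the kernel and sum: 6·2 + 5·2 + 1·1 + 7·-1 + 0·1 + 7·1 + 8·-2 + 7·-1.

0 -2 11
34 43 16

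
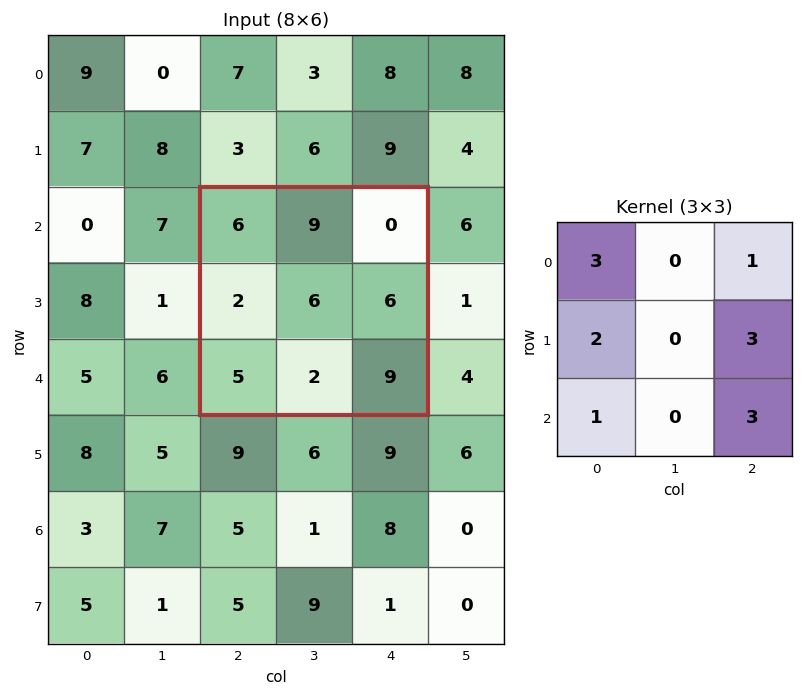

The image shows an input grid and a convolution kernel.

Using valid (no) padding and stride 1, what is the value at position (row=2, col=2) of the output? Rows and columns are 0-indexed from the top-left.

The receptive field on the input at this output position is [6 9 0 / 2 6 6 / 5 2 9]. Elementwise product with the kernel and sum: 6·3 + 0·1 + 2·2 + 6·3 + 5·1 + 9·3.

72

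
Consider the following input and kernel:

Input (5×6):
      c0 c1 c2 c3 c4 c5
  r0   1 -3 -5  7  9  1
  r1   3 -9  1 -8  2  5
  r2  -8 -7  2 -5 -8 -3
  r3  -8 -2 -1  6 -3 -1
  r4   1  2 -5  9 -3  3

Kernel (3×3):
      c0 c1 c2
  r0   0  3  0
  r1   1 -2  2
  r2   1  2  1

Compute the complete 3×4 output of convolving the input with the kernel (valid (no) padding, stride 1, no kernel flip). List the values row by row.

Output[0,0]: The receptive field on the input at this output position is [1 -3 -5 / 3 -9 1 / -8 -7 2]. Elementwise product with the kernel and sum: -3·3 + 3·1 + -9·-2 + 1·2 + -8·1 + -7·2 + 2·1.

-6 -50 26 1
-30 -16 -20 10
-27 19 -24 -8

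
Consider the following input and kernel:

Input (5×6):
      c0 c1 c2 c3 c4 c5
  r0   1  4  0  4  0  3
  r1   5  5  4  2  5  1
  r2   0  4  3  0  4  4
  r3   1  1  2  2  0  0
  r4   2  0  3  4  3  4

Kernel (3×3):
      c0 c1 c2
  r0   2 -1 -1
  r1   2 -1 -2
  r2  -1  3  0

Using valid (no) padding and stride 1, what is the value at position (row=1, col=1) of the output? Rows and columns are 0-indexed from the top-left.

14

The receptive field on the input at this output position is [5 4 2 / 4 3 0 / 1 2 2]. Elementwise product with the kernel and sum: 5·2 + 4·-1 + 2·-1 + 4·2 + 3·-1 + 0·-2 + 1·-1 + 2·3.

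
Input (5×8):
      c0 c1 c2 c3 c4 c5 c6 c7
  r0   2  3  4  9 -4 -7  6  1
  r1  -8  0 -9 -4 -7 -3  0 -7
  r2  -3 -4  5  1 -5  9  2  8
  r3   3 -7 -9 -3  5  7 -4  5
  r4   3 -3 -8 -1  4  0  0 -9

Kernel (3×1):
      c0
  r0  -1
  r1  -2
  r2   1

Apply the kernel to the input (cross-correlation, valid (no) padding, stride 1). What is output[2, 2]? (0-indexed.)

5

The receptive field on the input at this output position is [5 / -9 / -8]. Elementwise product with the kernel and sum: 5·-1 + -9·-2 + -8·1.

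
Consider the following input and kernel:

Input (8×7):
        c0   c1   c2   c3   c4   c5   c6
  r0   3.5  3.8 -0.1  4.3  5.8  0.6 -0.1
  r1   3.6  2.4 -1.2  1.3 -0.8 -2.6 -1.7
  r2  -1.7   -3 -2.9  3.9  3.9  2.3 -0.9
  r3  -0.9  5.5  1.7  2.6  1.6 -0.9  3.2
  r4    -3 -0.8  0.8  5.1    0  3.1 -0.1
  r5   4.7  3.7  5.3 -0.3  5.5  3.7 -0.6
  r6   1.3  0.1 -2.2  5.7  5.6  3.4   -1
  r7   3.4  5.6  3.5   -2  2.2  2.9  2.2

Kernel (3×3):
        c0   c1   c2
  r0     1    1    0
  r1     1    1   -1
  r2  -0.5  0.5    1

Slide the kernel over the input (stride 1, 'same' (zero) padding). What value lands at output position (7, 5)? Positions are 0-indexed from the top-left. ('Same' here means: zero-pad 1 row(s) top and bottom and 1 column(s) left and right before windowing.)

11.9

The receptive field on the zero-padded input at this output position is [5.6 3.4 -1 / 2.2 2.9 2.2 / 0 0 0]. Elementwise product with the kernel and sum: 5.6·1 + 3.4·1 + 2.2·1 + 2.9·1 + 2.2·-1 + 0·-0.5 + 0·0.5 + 0·1.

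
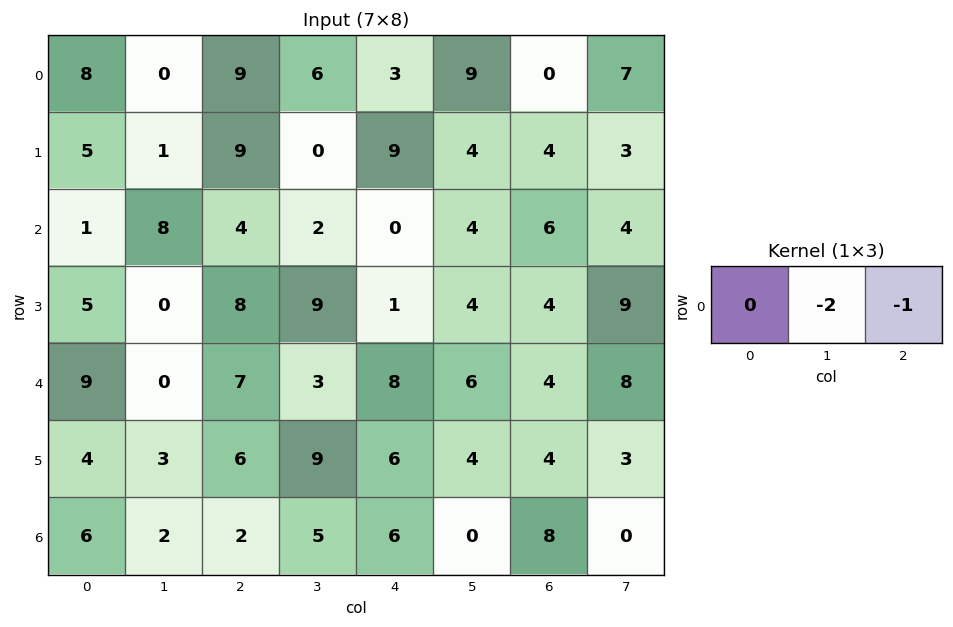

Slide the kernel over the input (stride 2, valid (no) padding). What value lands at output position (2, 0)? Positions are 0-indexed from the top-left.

-7

The receptive field on the input at this output position is [9 0 7]. Elementwise product with the kernel and sum: 0·-2 + 7·-1.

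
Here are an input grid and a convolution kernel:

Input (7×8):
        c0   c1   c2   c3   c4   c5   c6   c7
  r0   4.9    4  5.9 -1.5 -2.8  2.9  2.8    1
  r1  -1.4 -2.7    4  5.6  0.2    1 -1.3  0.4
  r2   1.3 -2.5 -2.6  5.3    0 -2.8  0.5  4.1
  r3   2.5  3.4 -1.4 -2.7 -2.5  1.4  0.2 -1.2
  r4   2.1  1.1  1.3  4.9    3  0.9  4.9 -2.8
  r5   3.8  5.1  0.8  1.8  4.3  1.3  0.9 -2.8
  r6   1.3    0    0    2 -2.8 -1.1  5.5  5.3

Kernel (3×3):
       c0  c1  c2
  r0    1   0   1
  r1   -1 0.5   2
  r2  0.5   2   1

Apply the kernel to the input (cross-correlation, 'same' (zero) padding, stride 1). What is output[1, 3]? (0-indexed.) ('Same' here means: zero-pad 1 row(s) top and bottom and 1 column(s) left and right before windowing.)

11.6

The receptive field on the zero-padded input at this output position is [5.9 -1.5 -2.8 / 4 5.6 0.2 / -2.6 5.3 0]. Elementwise product with the kernel and sum: 5.9·1 + -2.8·1 + 4·-1 + 5.6·0.5 + 0.2·2 + -2.6·0.5 + 5.3·2 + 0·1.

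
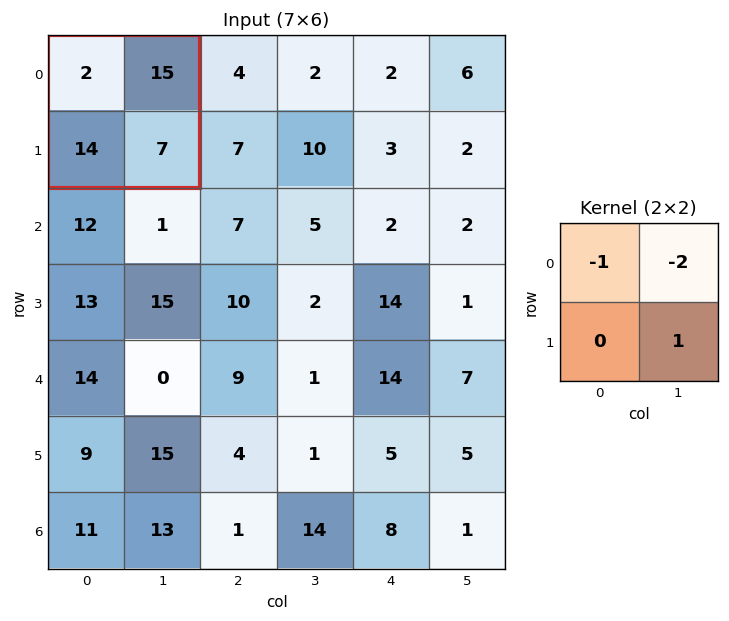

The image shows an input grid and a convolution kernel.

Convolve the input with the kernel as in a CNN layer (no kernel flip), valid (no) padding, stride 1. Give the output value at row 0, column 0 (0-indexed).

The receptive field on the input at this output position is [2 15 / 14 7]. Elementwise product with the kernel and sum: 2·-1 + 15·-2 + 7·1.

-25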